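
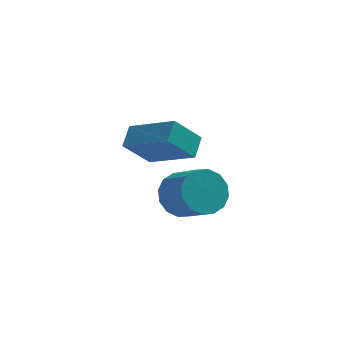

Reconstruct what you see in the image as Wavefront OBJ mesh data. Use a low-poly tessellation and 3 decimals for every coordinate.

v 0.2 -3.9 3.711
v 0.459 -3.144 4.165
v 1.107 -3.57 2.643
v 1.367 -2.813 3.097
v 1.653 -4.947 4.623
v 1.913 -4.19 5.077
v 2.561 -4.616 3.555
v 2.82 -3.86 4.009
v 2.244 -2.587 0.214
v 3.039 -2.051 0.165
v 3.771 -3.058 1.037
v 2.976 -3.593 1.086
v 2.795 -1.883 0.564
v 3.527 -2.89 1.436
v 2.403 -1.903 0.869
v 3.136 -2.91 1.741
v 1.969 -2.107 0.999
v 2.701 -3.114 1.871
v 1.608 -2.439 0.918
v 2.341 -3.446 1.79
v 1.418 -2.811 0.649
v 2.15 -3.818 1.521
v 1.449 -3.122 0.263
v 2.181 -4.129 1.135
v 1.693 -3.29 -0.136
v 2.425 -4.297 0.736
v 2.084 -3.27 -0.441
v 2.817 -4.277 0.431
v 2.519 -3.066 -0.571
v 3.251 -4.073 0.301
v 2.879 -2.734 -0.49
v 3.612 -3.741 0.382
v 3.07 -2.362 -0.221
v 3.802 -3.369 0.651
f 2 4 1
f 5 2 1
f 1 4 3
f 3 5 1
f 2 8 4
f 6 2 5
f 6 8 2
f 4 8 3
f 7 5 3
f 3 8 7
f 7 6 5
f 8 6 7
f 10 9 13
f 10 13 11
f 11 13 14
f 11 14 12
f 13 9 15
f 13 15 14
f 14 15 16
f 14 16 12
f 15 9 17
f 15 17 16
f 16 17 18
f 16 18 12
f 17 9 19
f 17 19 18
f 18 19 20
f 18 20 12
f 19 9 21
f 19 21 20
f 20 21 22
f 20 22 12
f 21 9 23
f 21 23 22
f 22 23 24
f 22 24 12
f 23 9 25
f 23 25 24
f 24 25 26
f 24 26 12
f 25 9 27
f 25 27 26
f 26 27 28
f 26 28 12
f 27 9 29
f 27 29 28
f 28 29 30
f 28 30 12
f 29 9 31
f 29 31 30
f 30 31 32
f 30 32 12
f 31 9 33
f 31 33 32
f 32 33 34
f 32 34 12
f 33 9 10
f 33 10 34
f 34 10 11
f 34 11 12



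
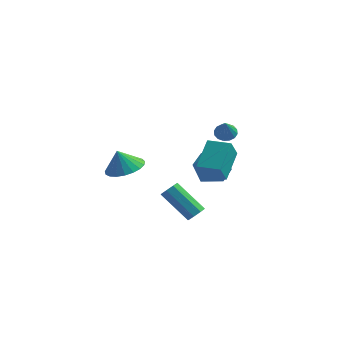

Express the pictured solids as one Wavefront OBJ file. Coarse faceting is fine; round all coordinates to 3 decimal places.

v 1.517 -0.007 0.712
v 1.392 -0.676 1.796
v 1.595 1.587 1.706
v 1.47 0.918 2.79
v 2.79 -0.118 0.79
v 2.665 -0.787 1.874
v 2.868 1.476 1.784
v 2.743 0.807 2.868
v 2.167 1.776 3.021
v 2.762 1.844 2.975
v 2.333 1.064 4.119
v 2.666 2.085 3.146
v 2.437 2.244 3.283
v 2.136 2.277 3.35
v 1.843 2.176 3.329
v 1.637 1.968 3.225
v 1.573 1.709 3.066
v 1.668 1.468 2.895
v 1.898 1.309 2.758
v 2.199 1.276 2.691
v 2.492 1.377 2.713
v 2.698 1.584 2.816
v 1.55 3.56 0.366
v 2.15 2.575 0.184
v 0.21 2.965 -0.824
v 0.81 1.98 -1.006
v 0.31 2.176 0.03
v 1.139 2.544 0.766
v 1.221 2.996 -1.406
v 2.05 3.364 -0.67
v 1.946 2.227 -0.911
v 1.383 1.72 -0.024
v 0.977 3.82 -0.616
v 0.414 3.313 0.271
v 2.446 -4.004 0.612
v 2.733 -4.249 1.012
v 1.241 -3.882 2.308
v 0.954 -3.636 1.908
v 2.812 -3.837 0.987
v 1.321 -3.469 2.283
v 2.677 -3.522 0.742
v 1.185 -3.155 2.038
v 2.407 -3.489 0.421
v 0.915 -3.122 1.717
v 2.159 -3.758 0.212
v 0.667 -3.391 1.508
v 2.079 -4.171 0.237
v 0.588 -3.803 1.533
v 2.215 -4.485 0.482
v 0.723 -4.118 1.778
v 2.485 -4.518 0.803
v 0.993 -4.151 2.099
v -1.422 -3.223 2.711
v -0.809 -2.432 2.956
v -1.798 -3.277 3.829
v -1.171 -2.233 2.844
v -1.577 -2.204 2.709
v -1.955 -2.352 2.575
v -2.242 -2.65 2.464
v -2.387 -3.048 2.396
v -2.365 -3.475 2.382
v -2.18 -3.859 2.425
v -1.864 -4.133 2.518
v -1.472 -4.249 2.644
v -1.071 -4.188 2.782
v -0.731 -3.96 2.908
v -0.51 -3.605 2.999
v -0.447 -3.183 3.041
v -0.553 -2.768 3.026
f 2 4 1
f 5 2 1
f 1 4 3
f 3 5 1
f 2 8 4
f 6 2 5
f 6 8 2
f 4 8 3
f 7 5 3
f 3 8 7
f 7 6 5
f 8 6 7
f 10 9 12
f 10 12 11
f 12 9 13
f 12 13 11
f 13 9 14
f 13 14 11
f 14 9 15
f 14 15 11
f 15 9 16
f 15 16 11
f 16 9 17
f 16 17 11
f 17 9 18
f 17 18 11
f 18 9 19
f 18 19 11
f 19 9 20
f 19 20 11
f 20 9 21
f 20 21 11
f 21 9 22
f 21 22 11
f 22 9 10
f 22 10 11
f 23 34 28
f 23 28 24
f 23 24 30
f 23 30 33
f 23 33 34
f 24 28 32
f 28 34 27
f 34 33 25
f 33 30 29
f 30 24 31
f 26 32 27
f 26 27 25
f 26 25 29
f 26 29 31
f 26 31 32
f 27 32 28
f 25 27 34
f 29 25 33
f 31 29 30
f 32 31 24
f 36 35 39
f 36 39 37
f 37 39 40
f 37 40 38
f 39 35 41
f 39 41 40
f 40 41 42
f 40 42 38
f 41 35 43
f 41 43 42
f 42 43 44
f 42 44 38
f 43 35 45
f 43 45 44
f 44 45 46
f 44 46 38
f 45 35 47
f 45 47 46
f 46 47 48
f 46 48 38
f 47 35 49
f 47 49 48
f 48 49 50
f 48 50 38
f 49 35 51
f 49 51 50
f 50 51 52
f 50 52 38
f 51 35 36
f 51 36 52
f 52 36 37
f 52 37 38
f 54 53 56
f 54 56 55
f 56 53 57
f 56 57 55
f 57 53 58
f 57 58 55
f 58 53 59
f 58 59 55
f 59 53 60
f 59 60 55
f 60 53 61
f 60 61 55
f 61 53 62
f 61 62 55
f 62 53 63
f 62 63 55
f 63 53 64
f 63 64 55
f 64 53 65
f 64 65 55
f 65 53 66
f 65 66 55
f 66 53 67
f 66 67 55
f 67 53 68
f 67 68 55
f 68 53 69
f 68 69 55
f 69 53 54
f 69 54 55



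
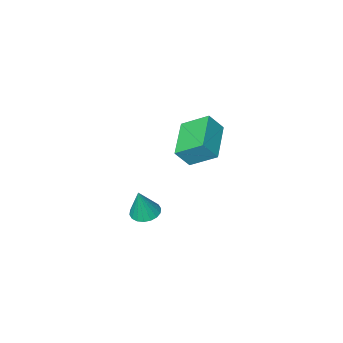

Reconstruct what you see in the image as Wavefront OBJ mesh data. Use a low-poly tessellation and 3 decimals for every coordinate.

v 3.424 3.352 -2.589
v 3.998 3.079 -2.725
v 3.796 3.448 -1.211
v 4.051 3.361 -2.759
v 3.98 3.641 -2.759
v 3.799 3.864 -2.726
v 3.543 3.986 -2.666
v 3.264 3.982 -2.59
v 3.017 3.853 -2.514
v 2.85 3.625 -2.452
v 2.796 3.342 -2.418
v 2.867 3.062 -2.418
v 3.049 2.839 -2.451
v 3.304 2.717 -2.512
v 3.583 2.721 -2.587
v 3.831 2.85 -2.663
v -2.163 -1.631 -3.069
v -1.538 -1.842 -2.201
v -2.967 -0.648 -2.252
v -2.342 -0.859 -1.384
v -0.898 -0.141 -3.616
v -0.273 -0.352 -2.748
v -1.702 0.842 -2.799
v -1.077 0.631 -1.931
f 2 1 4
f 2 4 3
f 4 1 5
f 4 5 3
f 5 1 6
f 5 6 3
f 6 1 7
f 6 7 3
f 7 1 8
f 7 8 3
f 8 1 9
f 8 9 3
f 9 1 10
f 9 10 3
f 10 1 11
f 10 11 3
f 11 1 12
f 11 12 3
f 12 1 13
f 12 13 3
f 13 1 14
f 13 14 3
f 14 1 15
f 14 15 3
f 15 1 16
f 15 16 3
f 16 1 2
f 16 2 3
f 18 20 17
f 21 18 17
f 17 20 19
f 19 21 17
f 18 24 20
f 22 18 21
f 22 24 18
f 20 24 19
f 23 21 19
f 19 24 23
f 23 22 21
f 24 22 23



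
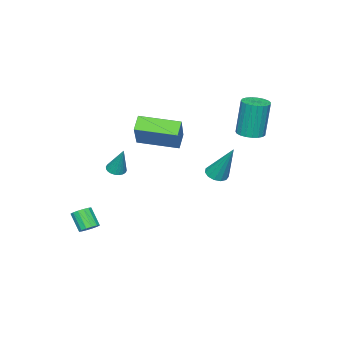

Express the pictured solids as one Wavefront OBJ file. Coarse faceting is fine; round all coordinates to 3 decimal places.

v -0.219 -1.578 1.482
v 0.885 -0.887 2.933
v -1.107 0.291 1.267
v -0.002 0.982 2.718
v 0.422 -1.342 0.882
v 1.527 -0.651 2.333
v -0.465 0.527 0.667
v 0.639 1.218 2.118
v 2.803 -2.39 -4.283
v 3.089 -2.786 -4.514
v 2.863 -3.466 -3.627
v 2.577 -3.07 -3.397
v 3.274 -2.644 -4.358
v 3.047 -3.325 -3.472
v 3.332 -2.435 -4.182
v 3.105 -3.115 -3.296
v 3.249 -2.213 -4.034
v 3.022 -2.894 -3.147
v 3.046 -2.039 -3.952
v 2.819 -2.719 -3.066
v 2.778 -1.959 -3.959
v 2.551 -2.639 -3.073
v 2.517 -1.994 -4.053
v 2.291 -2.674 -3.166
v 2.333 -2.135 -4.208
v 2.106 -2.816 -3.322
v 2.275 -2.345 -4.384
v 2.048 -3.025 -3.498
v 2.358 -2.566 -4.533
v 2.131 -3.247 -3.646
v 2.561 -2.741 -4.614
v 2.334 -3.421 -3.728
v 2.829 -2.821 -4.607
v 2.602 -3.501 -3.721
v -3.282 2.683 1.217
v -2.726 3.14 1.236
v -2.921 3.293 3.301
v -3.478 2.837 3.283
v -2.958 3.326 1.2
v -3.153 3.479 3.265
v -3.246 3.401 1.168
v -3.441 3.554 3.233
v -3.54 3.351 1.143
v -3.736 3.505 3.208
v -3.79 3.187 1.132
v -3.985 3.34 3.197
v -3.952 2.935 1.135
v -4.147 3.089 3.2
v -3.998 2.64 1.153
v -4.194 2.793 3.218
v -3.921 2.352 1.182
v -4.116 2.506 3.247
v -3.733 2.121 1.217
v -3.928 2.275 3.282
v -3.467 1.988 1.252
v -3.662 2.142 3.317
v -3.169 1.975 1.281
v -3.365 2.129 3.346
v -2.891 2.084 1.299
v -3.087 2.238 3.364
v -2.681 2.297 1.303
v -2.876 2.451 3.368
v -2.574 2.577 1.292
v -2.77 2.73 3.358
v -2.59 2.875 1.269
v -2.786 3.028 3.334
v 2.324 -1.097 -0.08
v 2.812 -1.205 -0.106
v 2.536 -0.483 1.36
v 2.809 -1.026 -0.182
v 2.732 -0.857 -0.242
v 2.593 -0.725 -0.278
v 2.413 -0.649 -0.284
v 2.22 -0.642 -0.259
v 2.042 -0.704 -0.206
v 1.908 -0.826 -0.135
v 1.837 -0.989 -0.055
v 1.84 -1.169 0.022
v 1.917 -1.338 0.082
v 2.056 -1.47 0.118
v 2.236 -1.545 0.124
v 2.429 -1.552 0.099
v 2.606 -1.49 0.046
v 2.741 -1.368 -0.026
v 0.289 3.207 0.042
v 0.821 3.416 -0.103
v 0.411 4.213 1.938
v 0.6 3.641 -0.208
v 0.28 3.728 -0.234
v -0.037 3.649 -0.172
v -0.25 3.43 -0.042
v -0.293 3.14 0.115
v -0.15 2.871 0.249
v 0.132 2.709 0.317
v 0.464 2.704 0.298
v 0.74 2.859 0.198
v 0.873 3.125 0.048
f 2 4 1
f 5 2 1
f 1 4 3
f 3 5 1
f 2 8 4
f 6 2 5
f 6 8 2
f 4 8 3
f 7 5 3
f 3 8 7
f 7 6 5
f 8 6 7
f 10 9 13
f 10 13 11
f 11 13 14
f 11 14 12
f 13 9 15
f 13 15 14
f 14 15 16
f 14 16 12
f 15 9 17
f 15 17 16
f 16 17 18
f 16 18 12
f 17 9 19
f 17 19 18
f 18 19 20
f 18 20 12
f 19 9 21
f 19 21 20
f 20 21 22
f 20 22 12
f 21 9 23
f 21 23 22
f 22 23 24
f 22 24 12
f 23 9 25
f 23 25 24
f 24 25 26
f 24 26 12
f 25 9 27
f 25 27 26
f 26 27 28
f 26 28 12
f 27 9 29
f 27 29 28
f 28 29 30
f 28 30 12
f 29 9 31
f 29 31 30
f 30 31 32
f 30 32 12
f 31 9 33
f 31 33 32
f 32 33 34
f 32 34 12
f 33 9 10
f 33 10 34
f 34 10 11
f 34 11 12
f 36 35 39
f 36 39 37
f 37 39 40
f 37 40 38
f 39 35 41
f 39 41 40
f 40 41 42
f 40 42 38
f 41 35 43
f 41 43 42
f 42 43 44
f 42 44 38
f 43 35 45
f 43 45 44
f 44 45 46
f 44 46 38
f 45 35 47
f 45 47 46
f 46 47 48
f 46 48 38
f 47 35 49
f 47 49 48
f 48 49 50
f 48 50 38
f 49 35 51
f 49 51 50
f 50 51 52
f 50 52 38
f 51 35 53
f 51 53 52
f 52 53 54
f 52 54 38
f 53 35 55
f 53 55 54
f 54 55 56
f 54 56 38
f 55 35 57
f 55 57 56
f 56 57 58
f 56 58 38
f 57 35 59
f 57 59 58
f 58 59 60
f 58 60 38
f 59 35 61
f 59 61 60
f 60 61 62
f 60 62 38
f 61 35 63
f 61 63 62
f 62 63 64
f 62 64 38
f 63 35 65
f 63 65 64
f 64 65 66
f 64 66 38
f 65 35 36
f 65 36 66
f 66 36 37
f 66 37 38
f 68 67 70
f 68 70 69
f 70 67 71
f 70 71 69
f 71 67 72
f 71 72 69
f 72 67 73
f 72 73 69
f 73 67 74
f 73 74 69
f 74 67 75
f 74 75 69
f 75 67 76
f 75 76 69
f 76 67 77
f 76 77 69
f 77 67 78
f 77 78 69
f 78 67 79
f 78 79 69
f 79 67 80
f 79 80 69
f 80 67 81
f 80 81 69
f 81 67 82
f 81 82 69
f 82 67 83
f 82 83 69
f 83 67 84
f 83 84 69
f 84 67 68
f 84 68 69
f 86 85 88
f 86 88 87
f 88 85 89
f 88 89 87
f 89 85 90
f 89 90 87
f 90 85 91
f 90 91 87
f 91 85 92
f 91 92 87
f 92 85 93
f 92 93 87
f 93 85 94
f 93 94 87
f 94 85 95
f 94 95 87
f 95 85 96
f 95 96 87
f 96 85 97
f 96 97 87
f 97 85 86
f 97 86 87



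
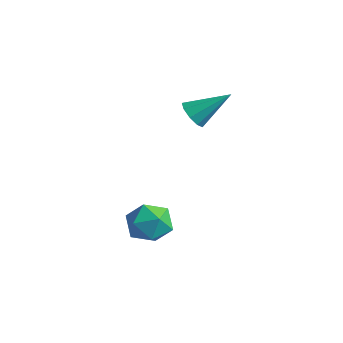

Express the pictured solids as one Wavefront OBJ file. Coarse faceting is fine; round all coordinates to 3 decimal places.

v -1.915 -1.226 2.937
v -1.347 -1.53 2.795
v -1.085 -0.134 3.923
v -1.425 -1.201 2.496
v -1.732 -0.884 2.403
v -2.125 -0.726 2.56
v -2.42 -0.802 2.893
v -2.479 -1.077 3.246
v -2.274 -1.421 3.455
v -1.902 -1.674 3.421
v -1.536 -1.717 3.16
v -0.962 -3.27 -0.64
v -0.378 -3.55 -1.331
v -1.922 -4.41 -0.989
v -1.338 -4.69 -1.68
v -1.082 -4.79 -0.774
v -0.489 -4.085 -0.559
v -1.811 -3.875 -1.761
v -1.218 -3.17 -1.546
v -0.903 -3.923 -2.024
v -0.453 -4.489 -1.414
v -1.847 -3.471 -0.906
v -1.397 -4.037 -0.296
f 2 1 4
f 2 4 3
f 4 1 5
f 4 5 3
f 5 1 6
f 5 6 3
f 6 1 7
f 6 7 3
f 7 1 8
f 7 8 3
f 8 1 9
f 8 9 3
f 9 1 10
f 9 10 3
f 10 1 11
f 10 11 3
f 11 1 2
f 11 2 3
f 12 23 17
f 12 17 13
f 12 13 19
f 12 19 22
f 12 22 23
f 13 17 21
f 17 23 16
f 23 22 14
f 22 19 18
f 19 13 20
f 15 21 16
f 15 16 14
f 15 14 18
f 15 18 20
f 15 20 21
f 16 21 17
f 14 16 23
f 18 14 22
f 20 18 19
f 21 20 13



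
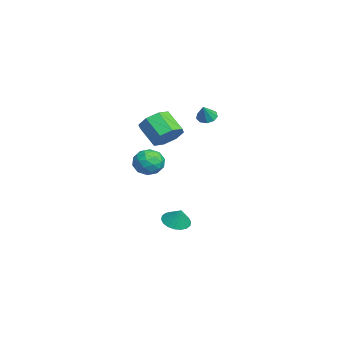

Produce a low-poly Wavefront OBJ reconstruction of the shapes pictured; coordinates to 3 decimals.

v -3.188 -0.19 2.768
v -2.86 -0.587 2.44
v -2.572 -0.43 3.672
v -2.686 -0.209 2.421
v -2.746 0.178 2.565
v -3.013 0.393 2.803
v -3.362 0.335 3.025
v -3.629 0.031 3.126
v -3.69 -0.377 3.06
v -3.515 -0.697 2.857
v -3.188 -0.78 2.612
v -1.359 -1.944 -4.45
v -0.576 -2.073 -4.755
v -0.941 -1.676 -3.49
v -0.637 -1.708 -4.83
v -0.84 -1.389 -4.831
v -1.146 -1.18 -4.756
v -1.495 -1.122 -4.62
v -1.816 -1.227 -4.45
v -2.047 -1.474 -4.281
v -2.142 -1.814 -4.145
v -2.081 -2.18 -4.069
v -1.878 -2.499 -4.068
v -1.572 -2.708 -4.144
v -1.223 -2.766 -4.279
v -0.902 -2.66 -4.449
v -0.671 -2.413 -4.618
v -3.359 -3.031 0.002
v -2.909 -2.545 -0.703
v -2.451 -4.275 -0.277
v -2.001 -3.789 -0.982
v -1.876 -3.528 -0.059
v -2.437 -2.76 0.113
v -2.923 -4.06 -1.093
v -3.484 -3.292 -0.921
v -2.64 -3.181 -1.38
v -1.993 -2.852 -0.741
v -3.367 -3.968 -0.239
v -2.72 -3.639 0.4
v -3.214 -2.679 -0.326
v -2.146 -4.141 -0.654
v -2.072 -3.988 -0.112
v -1.808 -3.702 -0.526
v -2.936 -2.805 0.154
v -2.672 -2.519 -0.26
v -2.064 -3.097 0.118
v -2.688 -4.301 -0.72
v -2.424 -4.015 -1.134
v -3.552 -3.118 -0.454
v -3.288 -2.832 -0.868
v -3.296 -3.723 -1.098
v -2.791 -2.767 -1.138
v -2.258 -3.498 -1.303
v -2.8 -3.658 -1.368
v -3.129 -3.206 -1.266
v -2.411 -2.574 -0.763
v -1.877 -3.305 -0.927
v -1.803 -3.152 -0.384
v -2.133 -2.7 -0.283
v -2.253 -2.947 -1.161
v -3.483 -3.515 -0.053
v -2.949 -4.246 -0.217
v -3.227 -4.12 -0.697
v -3.557 -3.668 -0.596
v -3.102 -3.322 0.323
v -2.569 -4.053 0.158
v -2.231 -3.614 0.286
v -2.56 -3.162 0.388
v -3.107 -3.873 0.181
v 0.575 -2.433 2.552
v 1.064 -3.276 2.376
v 0.173 -3.991 3.333
v -0.315 -3.147 3.508
v 1.363 -2.881 2.95
v 0.472 -3.596 3.907
v 1.201 -2.224 3.29
v 0.31 -2.939 4.247
v 0.673 -1.689 3.198
v -0.218 -2.404 4.154
v 0.087 -1.589 2.727
v -0.804 -2.304 3.684
v -0.212 -1.984 2.153
v -1.103 -2.699 3.11
v -0.05 -2.641 1.813
v -0.941 -3.356 2.77
v 0.478 -3.176 1.906
v -0.413 -3.891 2.862
f 2 1 4
f 2 4 3
f 4 1 5
f 4 5 3
f 5 1 6
f 5 6 3
f 6 1 7
f 6 7 3
f 7 1 8
f 7 8 3
f 8 1 9
f 8 9 3
f 9 1 10
f 9 10 3
f 10 1 11
f 10 11 3
f 11 1 2
f 11 2 3
f 13 12 15
f 13 15 14
f 15 12 16
f 15 16 14
f 16 12 17
f 16 17 14
f 17 12 18
f 17 18 14
f 18 12 19
f 18 19 14
f 19 12 20
f 19 20 14
f 20 12 21
f 20 21 14
f 21 12 22
f 21 22 14
f 22 12 23
f 22 23 14
f 23 12 24
f 23 24 14
f 24 12 25
f 24 25 14
f 25 12 26
f 25 26 14
f 26 12 27
f 26 27 14
f 27 12 13
f 27 13 14
f 28 65 44
f 65 39 68
f 44 68 33
f 65 68 44
f 28 44 40
f 44 33 45
f 40 45 29
f 44 45 40
f 28 40 49
f 40 29 50
f 49 50 35
f 40 50 49
f 28 49 61
f 49 35 64
f 61 64 38
f 49 64 61
f 28 61 65
f 61 38 69
f 65 69 39
f 61 69 65
f 29 45 56
f 45 33 59
f 56 59 37
f 45 59 56
f 33 68 46
f 68 39 67
f 46 67 32
f 68 67 46
f 39 69 66
f 69 38 62
f 66 62 30
f 69 62 66
f 38 64 63
f 64 35 51
f 63 51 34
f 64 51 63
f 35 50 55
f 50 29 52
f 55 52 36
f 50 52 55
f 31 57 43
f 57 37 58
f 43 58 32
f 57 58 43
f 31 43 41
f 43 32 42
f 41 42 30
f 43 42 41
f 31 41 48
f 41 30 47
f 48 47 34
f 41 47 48
f 31 48 53
f 48 34 54
f 53 54 36
f 48 54 53
f 31 53 57
f 53 36 60
f 57 60 37
f 53 60 57
f 32 58 46
f 58 37 59
f 46 59 33
f 58 59 46
f 30 42 66
f 42 32 67
f 66 67 39
f 42 67 66
f 34 47 63
f 47 30 62
f 63 62 38
f 47 62 63
f 36 54 55
f 54 34 51
f 55 51 35
f 54 51 55
f 37 60 56
f 60 36 52
f 56 52 29
f 60 52 56
f 71 70 74
f 71 74 72
f 72 74 75
f 72 75 73
f 74 70 76
f 74 76 75
f 75 76 77
f 75 77 73
f 76 70 78
f 76 78 77
f 77 78 79
f 77 79 73
f 78 70 80
f 78 80 79
f 79 80 81
f 79 81 73
f 80 70 82
f 80 82 81
f 81 82 83
f 81 83 73
f 82 70 84
f 82 84 83
f 83 84 85
f 83 85 73
f 84 70 86
f 84 86 85
f 85 86 87
f 85 87 73
f 86 70 71
f 86 71 87
f 87 71 72
f 87 72 73



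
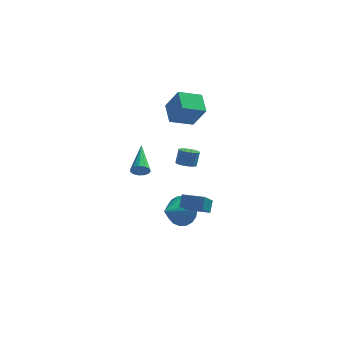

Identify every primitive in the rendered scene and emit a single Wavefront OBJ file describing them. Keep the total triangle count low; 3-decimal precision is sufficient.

v -1.157 0.278 -3.328
v -0.392 0.164 -2.588
v -1.943 -0.998 -2.712
v -0.702 0.457 -2.376
v -1.102 0.715 -2.353
v -1.513 0.886 -2.522
v -1.853 0.936 -2.851
v -2.056 0.857 -3.275
v -2.08 0.662 -3.709
v -1.922 0.392 -4.067
v -1.612 0.099 -4.28
v -1.213 -0.159 -4.303
v -0.802 -0.33 -4.134
v -0.461 -0.38 -3.805
v -0.259 -0.301 -3.381
v -0.234 -0.106 -2.947
v -1.33 2.993 -1.008
v -0.725 2.869 -1.059
v -0.584 3.162 -0.103
v -1.19 3.287 -0.052
v -0.746 3.153 -1.143
v -0.606 3.446 -0.187
v -0.902 3.4 -1.196
v -0.761 3.693 -0.24
v -1.155 3.554 -1.206
v -1.014 3.848 -0.25
v -1.448 3.58 -1.171
v -1.308 3.873 -0.215
v -1.715 3.471 -1.098
v -1.574 3.765 -0.142
v -1.893 3.253 -1.005
v -1.753 3.546 -0.049
v -1.943 2.975 -0.913
v -1.802 3.269 0.044
v -1.852 2.702 -0.842
v -1.711 2.995 0.114
v -1.641 2.495 -0.809
v -1.501 2.789 0.147
v -1.36 2.402 -0.822
v -1.219 2.696 0.134
v -1.071 2.445 -0.878
v -0.931 2.739 0.078
v -0.842 2.613 -0.963
v -0.702 2.907 -0.007
v -0.452 -2.204 -1.776
v -0.677 -3.664 -0.697
v -0.389 -1.712 -1.098
v -0.614 -3.173 -0.019
v 0.814 -2.387 -1.761
v 0.589 -3.848 -0.682
v 0.877 -1.896 -1.083
v 0.652 -3.356 -0.004
v -3.196 -1.413 0.65
v -2.681 -1.467 0.889
v -3.464 0.493 1.65
v -2.636 -1.314 0.61
v -2.769 -1.193 0.344
v -3.037 -1.142 0.175
v -3.356 -1.177 0.156
v -3.624 -1.287 0.295
v -3.756 -1.438 0.546
v -3.71 -1.58 0.83
v -3.502 -1.67 1.057
v -3.196 -1.678 1.155
v -2.89 -1.602 1.092
v -0.872 2.58 2.454
v -2.115 1.87 2.935
v -1.295 3.779 3.13
v -2.539 3.069 3.61
v -0.061 2.091 3.83
v -1.305 1.381 4.31
v -0.485 3.29 4.505
v -1.728 2.58 4.986
f 2 1 4
f 2 4 3
f 4 1 5
f 4 5 3
f 5 1 6
f 5 6 3
f 6 1 7
f 6 7 3
f 7 1 8
f 7 8 3
f 8 1 9
f 8 9 3
f 9 1 10
f 9 10 3
f 10 1 11
f 10 11 3
f 11 1 12
f 11 12 3
f 12 1 13
f 12 13 3
f 13 1 14
f 13 14 3
f 14 1 15
f 14 15 3
f 15 1 16
f 15 16 3
f 16 1 2
f 16 2 3
f 18 17 21
f 18 21 19
f 19 21 22
f 19 22 20
f 21 17 23
f 21 23 22
f 22 23 24
f 22 24 20
f 23 17 25
f 23 25 24
f 24 25 26
f 24 26 20
f 25 17 27
f 25 27 26
f 26 27 28
f 26 28 20
f 27 17 29
f 27 29 28
f 28 29 30
f 28 30 20
f 29 17 31
f 29 31 30
f 30 31 32
f 30 32 20
f 31 17 33
f 31 33 32
f 32 33 34
f 32 34 20
f 33 17 35
f 33 35 34
f 34 35 36
f 34 36 20
f 35 17 37
f 35 37 36
f 36 37 38
f 36 38 20
f 37 17 39
f 37 39 38
f 38 39 40
f 38 40 20
f 39 17 41
f 39 41 40
f 40 41 42
f 40 42 20
f 41 17 43
f 41 43 42
f 42 43 44
f 42 44 20
f 43 17 18
f 43 18 44
f 44 18 19
f 44 19 20
f 46 48 45
f 49 46 45
f 45 48 47
f 47 49 45
f 46 52 48
f 50 46 49
f 50 52 46
f 48 52 47
f 51 49 47
f 47 52 51
f 51 50 49
f 52 50 51
f 54 53 56
f 54 56 55
f 56 53 57
f 56 57 55
f 57 53 58
f 57 58 55
f 58 53 59
f 58 59 55
f 59 53 60
f 59 60 55
f 60 53 61
f 60 61 55
f 61 53 62
f 61 62 55
f 62 53 63
f 62 63 55
f 63 53 64
f 63 64 55
f 64 53 65
f 64 65 55
f 65 53 54
f 65 54 55
f 67 69 66
f 70 67 66
f 66 69 68
f 68 70 66
f 67 73 69
f 71 67 70
f 71 73 67
f 69 73 68
f 72 70 68
f 68 73 72
f 72 71 70
f 73 71 72



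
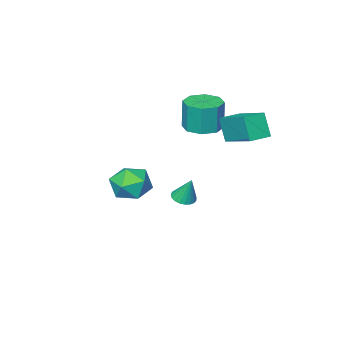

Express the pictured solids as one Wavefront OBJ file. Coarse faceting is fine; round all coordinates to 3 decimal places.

v -2.294 2.412 2.647
v -2.346 1.886 3.846
v -2.192 4.203 3.438
v -2.243 3.677 4.636
v -1.217 2.343 2.664
v -1.268 1.817 3.862
v -1.114 4.134 3.454
v -1.166 3.608 4.653
v -1.675 0.177 2.57
v -0.984 -0.445 2.585
v -0.994 -0.419 4.145
v -1.685 0.203 4.13
v -0.746 0.226 2.575
v -0.756 0.252 4.135
v -1.053 0.868 2.563
v -1.063 0.894 4.122
v -1.723 1.106 2.554
v -1.734 1.132 4.114
v -2.366 0.799 2.555
v -2.376 0.825 4.115
v -2.604 0.128 2.565
v -2.614 0.154 4.125
v -2.297 -0.514 2.578
v -2.307 -0.488 4.137
v -1.626 -0.752 2.586
v -1.637 -0.726 4.146
v 3.017 2.847 1.442
v 3.959 3.087 1.211
v 3.541 1.513 2.189
v 4.483 1.753 1.958
v 3.976 2.3 2.623
v 3.652 3.125 2.161
v 3.848 1.475 1.239
v 3.524 2.3 0.777
v 4.472 2.24 1.086
v 4.551 2.75 1.941
v 2.949 1.85 1.459
v 3.028 2.36 2.314
v -0.425 0.439 -1.374
v -0.14 -0.037 -1.174
v -0.495 0.921 -0.126
v 0.045 0.116 -1.223
v 0.149 0.325 -1.298
v 0.153 0.554 -1.386
v 0.058 0.763 -1.473
v -0.121 0.916 -1.542
v -0.353 0.986 -1.582
v -0.597 0.962 -1.586
v -0.811 0.847 -1.554
v -0.959 0.662 -1.49
v -1.014 0.438 -1.407
v -0.968 0.214 -1.317
v -0.827 0.029 -1.238
v -0.617 -0.085 -1.182
v -0.374 -0.109 -1.16
f 2 4 1
f 5 2 1
f 1 4 3
f 3 5 1
f 2 8 4
f 6 2 5
f 6 8 2
f 4 8 3
f 7 5 3
f 3 8 7
f 7 6 5
f 8 6 7
f 10 9 13
f 10 13 11
f 11 13 14
f 11 14 12
f 13 9 15
f 13 15 14
f 14 15 16
f 14 16 12
f 15 9 17
f 15 17 16
f 16 17 18
f 16 18 12
f 17 9 19
f 17 19 18
f 18 19 20
f 18 20 12
f 19 9 21
f 19 21 20
f 20 21 22
f 20 22 12
f 21 9 23
f 21 23 22
f 22 23 24
f 22 24 12
f 23 9 25
f 23 25 24
f 24 25 26
f 24 26 12
f 25 9 10
f 25 10 26
f 26 10 11
f 26 11 12
f 27 38 32
f 27 32 28
f 27 28 34
f 27 34 37
f 27 37 38
f 28 32 36
f 32 38 31
f 38 37 29
f 37 34 33
f 34 28 35
f 30 36 31
f 30 31 29
f 30 29 33
f 30 33 35
f 30 35 36
f 31 36 32
f 29 31 38
f 33 29 37
f 35 33 34
f 36 35 28
f 40 39 42
f 40 42 41
f 42 39 43
f 42 43 41
f 43 39 44
f 43 44 41
f 44 39 45
f 44 45 41
f 45 39 46
f 45 46 41
f 46 39 47
f 46 47 41
f 47 39 48
f 47 48 41
f 48 39 49
f 48 49 41
f 49 39 50
f 49 50 41
f 50 39 51
f 50 51 41
f 51 39 52
f 51 52 41
f 52 39 53
f 52 53 41
f 53 39 54
f 53 54 41
f 54 39 55
f 54 55 41
f 55 39 40
f 55 40 41



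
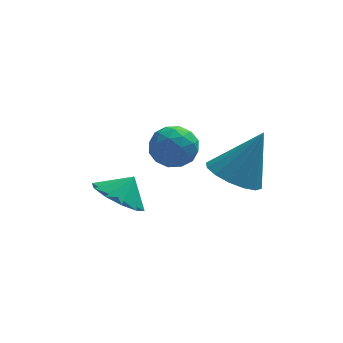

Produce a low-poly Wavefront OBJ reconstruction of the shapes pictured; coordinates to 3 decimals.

v 0.169 -2.686 1.34
v 0.845 -2.072 0.843
v 1.171 -2.334 3.14
v 0.448 -1.744 1
v -0.024 -1.669 1.248
v -0.444 -1.866 1.521
v -0.7 -2.283 1.745
v -0.723 -2.809 1.861
v -0.507 -3.301 1.837
v -0.11 -3.629 1.68
v 0.362 -3.704 1.432
v 0.782 -3.507 1.159
v 1.038 -3.089 0.935
v 1.061 -2.564 0.82
v -3.542 -1.366 -0.413
v -2.98 -2.249 -0.507
v -2.978 -1.094 0.393
v -2.693 -1.789 -0.864
v -2.73 -1.168 -1.048
v -3.077 -0.623 -0.99
v -3.602 -0.362 -0.711
v -4.103 -0.484 -0.318
v -4.391 -0.944 0.039
v -4.354 -1.565 0.223
v -4.007 -2.11 0.165
v -3.482 -2.371 -0.114
v -1.597 0.77 1.151
v -0.931 0.303 1.593
v -2.209 -0.523 0.707
v -1.543 -0.99 1.149
v -2.179 -0.523 1.632
v -1.801 0.275 1.907
v -1.339 -0.495 0.393
v -0.961 0.303 0.668
v -0.771 -0.479 1.124
v -1.291 -0.496 1.89
v -1.849 0.276 0.41
v -2.369 0.259 1.176
v -1.211 0.65 1.411
v -1.929 -0.87 0.889
v -2.303 -0.596 1.173
v -1.912 -0.87 1.433
v -1.722 0.634 1.596
v -1.33 0.359 1.855
v -2.064 -0.126 1.878
v -1.81 -0.579 0.445
v -1.418 -0.854 0.704
v -1.228 0.65 0.867
v -0.837 0.376 1.127
v -1.076 -0.094 0.422
v -0.725 -0.084 1.395
v -1.085 -0.844 1.134
v -0.965 -0.553 0.69
v -0.743 -0.084 0.851
v -1.03 -0.094 1.845
v -1.39 -0.854 1.584
v -1.764 -0.58 1.868
v -1.542 -0.11 2.03
v -0.936 -0.554 1.57
v -1.75 0.634 0.716
v -2.11 -0.126 0.455
v -1.598 -0.11 0.27
v -1.376 0.36 0.432
v -2.055 0.624 1.166
v -2.415 -0.136 0.905
v -2.397 -0.136 1.449
v -2.175 0.333 1.61
v -2.204 0.334 0.73
f 2 1 4
f 2 4 3
f 4 1 5
f 4 5 3
f 5 1 6
f 5 6 3
f 6 1 7
f 6 7 3
f 7 1 8
f 7 8 3
f 8 1 9
f 8 9 3
f 9 1 10
f 9 10 3
f 10 1 11
f 10 11 3
f 11 1 12
f 11 12 3
f 12 1 13
f 12 13 3
f 13 1 14
f 13 14 3
f 14 1 2
f 14 2 3
f 16 15 18
f 16 18 17
f 18 15 19
f 18 19 17
f 19 15 20
f 19 20 17
f 20 15 21
f 20 21 17
f 21 15 22
f 21 22 17
f 22 15 23
f 22 23 17
f 23 15 24
f 23 24 17
f 24 15 25
f 24 25 17
f 25 15 26
f 25 26 17
f 26 15 16
f 26 16 17
f 27 64 43
f 64 38 67
f 43 67 32
f 64 67 43
f 27 43 39
f 43 32 44
f 39 44 28
f 43 44 39
f 27 39 48
f 39 28 49
f 48 49 34
f 39 49 48
f 27 48 60
f 48 34 63
f 60 63 37
f 48 63 60
f 27 60 64
f 60 37 68
f 64 68 38
f 60 68 64
f 28 44 55
f 44 32 58
f 55 58 36
f 44 58 55
f 32 67 45
f 67 38 66
f 45 66 31
f 67 66 45
f 38 68 65
f 68 37 61
f 65 61 29
f 68 61 65
f 37 63 62
f 63 34 50
f 62 50 33
f 63 50 62
f 34 49 54
f 49 28 51
f 54 51 35
f 49 51 54
f 30 56 42
f 56 36 57
f 42 57 31
f 56 57 42
f 30 42 40
f 42 31 41
f 40 41 29
f 42 41 40
f 30 40 47
f 40 29 46
f 47 46 33
f 40 46 47
f 30 47 52
f 47 33 53
f 52 53 35
f 47 53 52
f 30 52 56
f 52 35 59
f 56 59 36
f 52 59 56
f 31 57 45
f 57 36 58
f 45 58 32
f 57 58 45
f 29 41 65
f 41 31 66
f 65 66 38
f 41 66 65
f 33 46 62
f 46 29 61
f 62 61 37
f 46 61 62
f 35 53 54
f 53 33 50
f 54 50 34
f 53 50 54
f 36 59 55
f 59 35 51
f 55 51 28
f 59 51 55



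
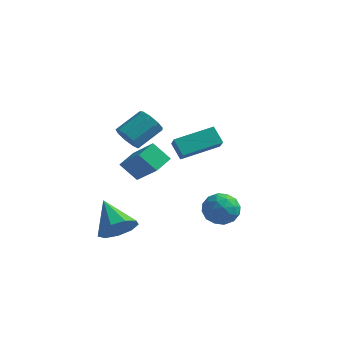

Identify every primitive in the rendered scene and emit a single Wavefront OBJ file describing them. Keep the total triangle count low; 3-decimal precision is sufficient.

v 1.094 2.52 -0.836
v 0.413 2.914 -0.067
v 2.546 4.087 -0.353
v 1.865 4.48 0.416
v 1.515 1.92 -0.156
v 0.834 2.313 0.613
v 2.967 3.486 0.327
v 2.286 3.88 1.096
v 0.172 -1.458 2.368
v 0.75 -1.948 2.593
v 1.445 -0.752 3.416
v 0.868 -0.262 3.192
v 0.883 -1.706 2.128
v 1.578 -0.51 2.952
v 0.684 -1.348 1.776
v 1.379 -0.152 2.6
v 0.245 -1.041 1.701
v 0.941 0.155 2.525
v -0.227 -0.929 1.938
v 0.468 0.267 2.762
v -0.513 -1.065 2.376
v 0.182 0.131 3.2
v -0.478 -1.385 2.811
v 0.217 -0.189 3.634
v -0.139 -1.739 3.038
v 0.557 -0.543 3.862
v 0.346 -1.961 2.952
v 1.042 -0.765 3.776
v 3.956 2.444 -3.081
v 4.63 1.8 -3.496
v 2.89 1.2 -2.884
v 3.564 0.556 -3.299
v 3.746 0.964 -2.382
v 4.405 1.733 -2.504
v 3.115 1.267 -3.876
v 3.774 2.036 -3.998
v 4.111 1.073 -3.988
v 4.5 0.886 -3.064
v 3.02 2.114 -3.316
v 3.409 1.927 -2.392
v 4.387 2.231 -3.306
v 3.133 0.769 -3.074
v 3.24 1.008 -2.535
v 3.636 0.63 -2.779
v 4.254 2.191 -2.722
v 4.65 1.813 -2.966
v 4.131 1.322 -2.312
v 2.87 1.187 -3.414
v 3.266 0.809 -3.658
v 3.884 2.37 -3.601
v 4.28 1.992 -3.845
v 3.389 1.678 -4.068
v 4.477 1.426 -3.839
v 3.851 0.695 -3.723
v 3.587 1.113 -4.062
v 3.974 1.564 -4.134
v 4.706 1.316 -3.296
v 4.08 0.584 -3.18
v 4.187 0.824 -2.641
v 4.574 1.276 -2.712
v 4.401 0.888 -3.585
v 3.44 2.416 -3.2
v 2.814 1.684 -3.084
v 2.946 1.724 -3.668
v 3.333 2.176 -3.739
v 3.669 2.305 -2.657
v 3.043 1.574 -2.541
v 3.546 1.436 -2.246
v 3.933 1.887 -2.318
v 3.119 2.112 -2.795
v 0.378 -0.881 -0.705
v -0.515 -0.963 0.18
v 0.599 0.18 -0.384
v -0.294 0.098 0.501
v 1.774 -1.578 0.639
v 0.881 -1.66 1.524
v 1.995 -0.517 0.96
v 1.102 -0.599 1.845
v 0.262 -2.709 -3.191
v 0.788 -2.998 -2.317
v -1.042 -1.691 -2.069
v 1.056 -2.374 -2.573
v 0.952 -1.907 -3.118
v 0.525 -1.816 -3.697
v -0.024 -2.142 -4.039
v -0.44 -2.734 -3.985
v -0.526 -3.314 -3.559
v -0.244 -3.612 -2.961
v 0.275 -3.487 -2.471
f 2 4 1
f 5 2 1
f 1 4 3
f 3 5 1
f 2 8 4
f 6 2 5
f 6 8 2
f 4 8 3
f 7 5 3
f 3 8 7
f 7 6 5
f 8 6 7
f 10 9 13
f 10 13 11
f 11 13 14
f 11 14 12
f 13 9 15
f 13 15 14
f 14 15 16
f 14 16 12
f 15 9 17
f 15 17 16
f 16 17 18
f 16 18 12
f 17 9 19
f 17 19 18
f 18 19 20
f 18 20 12
f 19 9 21
f 19 21 20
f 20 21 22
f 20 22 12
f 21 9 23
f 21 23 22
f 22 23 24
f 22 24 12
f 23 9 25
f 23 25 24
f 24 25 26
f 24 26 12
f 25 9 27
f 25 27 26
f 26 27 28
f 26 28 12
f 27 9 10
f 27 10 28
f 28 10 11
f 28 11 12
f 29 66 45
f 66 40 69
f 45 69 34
f 66 69 45
f 29 45 41
f 45 34 46
f 41 46 30
f 45 46 41
f 29 41 50
f 41 30 51
f 50 51 36
f 41 51 50
f 29 50 62
f 50 36 65
f 62 65 39
f 50 65 62
f 29 62 66
f 62 39 70
f 66 70 40
f 62 70 66
f 30 46 57
f 46 34 60
f 57 60 38
f 46 60 57
f 34 69 47
f 69 40 68
f 47 68 33
f 69 68 47
f 40 70 67
f 70 39 63
f 67 63 31
f 70 63 67
f 39 65 64
f 65 36 52
f 64 52 35
f 65 52 64
f 36 51 56
f 51 30 53
f 56 53 37
f 51 53 56
f 32 58 44
f 58 38 59
f 44 59 33
f 58 59 44
f 32 44 42
f 44 33 43
f 42 43 31
f 44 43 42
f 32 42 49
f 42 31 48
f 49 48 35
f 42 48 49
f 32 49 54
f 49 35 55
f 54 55 37
f 49 55 54
f 32 54 58
f 54 37 61
f 58 61 38
f 54 61 58
f 33 59 47
f 59 38 60
f 47 60 34
f 59 60 47
f 31 43 67
f 43 33 68
f 67 68 40
f 43 68 67
f 35 48 64
f 48 31 63
f 64 63 39
f 48 63 64
f 37 55 56
f 55 35 52
f 56 52 36
f 55 52 56
f 38 61 57
f 61 37 53
f 57 53 30
f 61 53 57
f 72 74 71
f 75 72 71
f 71 74 73
f 73 75 71
f 72 78 74
f 76 72 75
f 76 78 72
f 74 78 73
f 77 75 73
f 73 78 77
f 77 76 75
f 78 76 77
f 80 79 82
f 80 82 81
f 82 79 83
f 82 83 81
f 83 79 84
f 83 84 81
f 84 79 85
f 84 85 81
f 85 79 86
f 85 86 81
f 86 79 87
f 86 87 81
f 87 79 88
f 87 88 81
f 88 79 89
f 88 89 81
f 89 79 80
f 89 80 81



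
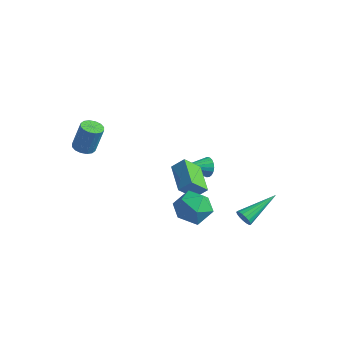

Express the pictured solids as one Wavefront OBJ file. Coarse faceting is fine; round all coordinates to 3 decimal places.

v -0.741 2.386 -0.448
v -0.353 2.403 0.048
v -1.339 0.994 0.068
v -0.564 2.528 0.139
v -0.805 2.628 0.13
v -1.036 2.686 0.02
v -1.216 2.693 -0.171
v -1.313 2.646 -0.409
v -1.312 2.554 -0.655
v -1.211 2.433 -0.864
v -1.03 2.304 -1.002
v -0.798 2.189 -1.044
v -0.557 2.108 -0.983
v -0.347 2.075 -0.829
v -0.206 2.095 -0.61
v -0.157 2.166 -0.363
v -0.208 2.275 -0.13
v 1.722 -1.793 0.68
v 2.723 -1.806 0.266
v 2.217 -2.934 1.914
v 3.218 -2.947 1.5
v 2.848 -2.057 1.995
v 2.542 -1.352 1.232
v 2.398 -3.388 0.948
v 2.092 -2.683 0.185
v 3.14 -2.792 0.431
v 3.419 -1.969 1.079
v 1.521 -2.771 1.101
v 1.8 -1.948 1.749
v 1.851 -1.559 0.999
v 1.518 -2.37 1.876
v 0.48 -0.552 1.411
v 0.147 -1.363 2.287
v 2.333 -1.137 1.573
v 2 -1.948 2.449
v 0.962 -0.13 1.984
v 0.629 -0.941 2.861
v -3.621 -3.599 3.088
v -3.106 -3.32 2.921
v -2.783 -3.002 4.445
v -3.299 -3.281 4.612
v -3.325 -3.093 2.92
v -3.002 -2.775 4.444
v -3.624 -3.001 2.964
v -3.301 -2.684 4.488
v -3.922 -3.07 3.042
v -3.6 -2.753 4.566
v -4.14 -3.281 3.132
v -3.817 -2.963 4.656
v -4.219 -3.576 3.21
v -3.896 -3.259 4.734
v -4.137 -3.878 3.255
v -3.814 -3.56 4.779
v -3.918 -4.105 3.256
v -3.595 -3.787 4.78
v -3.619 -4.196 3.212
v -3.296 -3.879 4.736
v -3.32 -4.127 3.134
v -2.998 -3.81 4.658
v -3.103 -3.917 3.044
v -2.78 -3.599 4.568
v -3.024 -3.621 2.966
v -2.701 -3.304 4.49
v 3.536 0.163 -0.721
v 3.833 -0.039 -0.346
v 3.924 2.157 0.041
v 3.993 0.002 -0.532
v 4.048 0.079 -0.762
v 3.985 0.176 -0.983
v 3.82 0.269 -1.144
v 3.589 0.339 -1.208
v 3.347 0.368 -1.16
v 3.148 0.35 -1.012
v 3.037 0.289 -0.798
v 3.041 0.2 -0.566
v 3.158 0.102 -0.369
v 3.362 0.018 -0.253
v 3.606 -0.033 -0.245
f 2 1 4
f 2 4 3
f 4 1 5
f 4 5 3
f 5 1 6
f 5 6 3
f 6 1 7
f 6 7 3
f 7 1 8
f 7 8 3
f 8 1 9
f 8 9 3
f 9 1 10
f 9 10 3
f 10 1 11
f 10 11 3
f 11 1 12
f 11 12 3
f 12 1 13
f 12 13 3
f 13 1 14
f 13 14 3
f 14 1 15
f 14 15 3
f 15 1 16
f 15 16 3
f 16 1 17
f 16 17 3
f 17 1 2
f 17 2 3
f 18 29 23
f 18 23 19
f 18 19 25
f 18 25 28
f 18 28 29
f 19 23 27
f 23 29 22
f 29 28 20
f 28 25 24
f 25 19 26
f 21 27 22
f 21 22 20
f 21 20 24
f 21 24 26
f 21 26 27
f 22 27 23
f 20 22 29
f 24 20 28
f 26 24 25
f 27 26 19
f 31 33 30
f 34 31 30
f 30 33 32
f 32 34 30
f 31 37 33
f 35 31 34
f 35 37 31
f 33 37 32
f 36 34 32
f 32 37 36
f 36 35 34
f 37 35 36
f 39 38 42
f 39 42 40
f 40 42 43
f 40 43 41
f 42 38 44
f 42 44 43
f 43 44 45
f 43 45 41
f 44 38 46
f 44 46 45
f 45 46 47
f 45 47 41
f 46 38 48
f 46 48 47
f 47 48 49
f 47 49 41
f 48 38 50
f 48 50 49
f 49 50 51
f 49 51 41
f 50 38 52
f 50 52 51
f 51 52 53
f 51 53 41
f 52 38 54
f 52 54 53
f 53 54 55
f 53 55 41
f 54 38 56
f 54 56 55
f 55 56 57
f 55 57 41
f 56 38 58
f 56 58 57
f 57 58 59
f 57 59 41
f 58 38 60
f 58 60 59
f 59 60 61
f 59 61 41
f 60 38 62
f 60 62 61
f 61 62 63
f 61 63 41
f 62 38 39
f 62 39 63
f 63 39 40
f 63 40 41
f 65 64 67
f 65 67 66
f 67 64 68
f 67 68 66
f 68 64 69
f 68 69 66
f 69 64 70
f 69 70 66
f 70 64 71
f 70 71 66
f 71 64 72
f 71 72 66
f 72 64 73
f 72 73 66
f 73 64 74
f 73 74 66
f 74 64 75
f 74 75 66
f 75 64 76
f 75 76 66
f 76 64 77
f 76 77 66
f 77 64 78
f 77 78 66
f 78 64 65
f 78 65 66



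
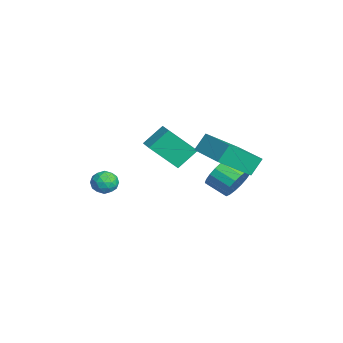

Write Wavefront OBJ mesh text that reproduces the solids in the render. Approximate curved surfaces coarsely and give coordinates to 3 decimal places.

v 1.064 0.575 0.53
v 0.741 1.119 1.343
v 0.601 2.119 -0.687
v 0.278 2.663 0.126
v 2.962 1.337 0.774
v 2.639 1.881 1.587
v 2.499 2.881 -0.443
v 2.176 3.425 0.37
v -1.578 2.978 -3.279
v -1.046 3.025 -2.469
v -1.731 2.188 -1.971
v -2.262 2.142 -2.781
v -1.354 3.319 -2.398
v -2.039 2.482 -1.901
v -1.706 3.545 -2.502
v -2.391 2.709 -2.005
v -2.033 3.66 -2.76
v -2.718 2.823 -2.263
v -2.27 3.639 -3.121
v -2.955 2.802 -2.623
v -2.37 3.487 -3.512
v -3.054 2.651 -3.015
v -2.312 3.235 -3.858
v -2.997 2.399 -3.36
v -2.109 2.932 -4.089
v -2.794 2.095 -3.591
v -1.801 2.638 -4.159
v -2.486 1.801 -3.662
v -1.449 2.411 -4.055
v -2.134 1.575 -3.558
v -1.122 2.297 -3.797
v -1.807 1.46 -3.3
v -0.885 2.318 -3.437
v -1.57 1.481 -2.939
v -0.786 2.469 -3.045
v -1.47 1.633 -2.548
v -0.843 2.721 -2.7
v -1.528 1.885 -2.202
v 0.671 -0.369 -0.486
v 0.653 -1.644 0.868
v 0.329 0.539 0.364
v 0.311 -0.737 1.718
v 1.529 -0.203 -0.318
v 1.511 -1.479 1.036
v 1.187 0.704 0.532
v 1.169 -0.571 1.886
v -1.995 -2.788 -3.067
v -1.651 -2.62 -2.488
v -1.469 -3.78 -3.092
v -1.125 -3.612 -2.513
v -1.808 -3.732 -2.489
v -2.133 -3.12 -2.473
v -0.987 -3.28 -3.107
v -1.312 -2.668 -3.091
v -1.028 -2.925 -2.513
v -1.536 -3.204 -2.13
v -1.584 -3.196 -3.45
v -2.092 -3.475 -3.067
v -1.869 -2.617 -2.775
v -1.251 -3.783 -2.805
v -1.652 -3.854 -2.79
v -1.45 -3.755 -2.45
v -2.153 -2.911 -2.766
v -1.951 -2.812 -2.426
v -2.043 -3.466 -2.427
v -1.169 -3.588 -3.154
v -0.967 -3.489 -2.814
v -1.67 -2.645 -3.13
v -1.468 -2.546 -2.79
v -1.077 -2.934 -3.153
v -1.301 -2.697 -2.449
v -0.992 -3.28 -2.464
v -0.91 -3.085 -2.813
v -1.102 -2.725 -2.804
v -1.599 -2.862 -2.225
v -1.29 -3.444 -2.24
v -1.691 -3.515 -2.225
v -1.883 -3.155 -2.216
v -1.233 -3.04 -2.239
v -1.83 -2.956 -3.34
v -1.521 -3.538 -3.355
v -1.237 -3.245 -3.364
v -1.429 -2.885 -3.355
v -2.128 -3.12 -3.116
v -1.819 -3.703 -3.131
v -2.018 -3.675 -2.776
v -2.21 -3.315 -2.767
v -1.887 -3.36 -3.341
f 2 4 1
f 5 2 1
f 1 4 3
f 3 5 1
f 2 8 4
f 6 2 5
f 6 8 2
f 4 8 3
f 7 5 3
f 3 8 7
f 7 6 5
f 8 6 7
f 10 9 13
f 10 13 11
f 11 13 14
f 11 14 12
f 13 9 15
f 13 15 14
f 14 15 16
f 14 16 12
f 15 9 17
f 15 17 16
f 16 17 18
f 16 18 12
f 17 9 19
f 17 19 18
f 18 19 20
f 18 20 12
f 19 9 21
f 19 21 20
f 20 21 22
f 20 22 12
f 21 9 23
f 21 23 22
f 22 23 24
f 22 24 12
f 23 9 25
f 23 25 24
f 24 25 26
f 24 26 12
f 25 9 27
f 25 27 26
f 26 27 28
f 26 28 12
f 27 9 29
f 27 29 28
f 28 29 30
f 28 30 12
f 29 9 31
f 29 31 30
f 30 31 32
f 30 32 12
f 31 9 33
f 31 33 32
f 32 33 34
f 32 34 12
f 33 9 35
f 33 35 34
f 34 35 36
f 34 36 12
f 35 9 37
f 35 37 36
f 36 37 38
f 36 38 12
f 37 9 10
f 37 10 38
f 38 10 11
f 38 11 12
f 40 42 39
f 43 40 39
f 39 42 41
f 41 43 39
f 40 46 42
f 44 40 43
f 44 46 40
f 42 46 41
f 45 43 41
f 41 46 45
f 45 44 43
f 46 44 45
f 47 84 63
f 84 58 87
f 63 87 52
f 84 87 63
f 47 63 59
f 63 52 64
f 59 64 48
f 63 64 59
f 47 59 68
f 59 48 69
f 68 69 54
f 59 69 68
f 47 68 80
f 68 54 83
f 80 83 57
f 68 83 80
f 47 80 84
f 80 57 88
f 84 88 58
f 80 88 84
f 48 64 75
f 64 52 78
f 75 78 56
f 64 78 75
f 52 87 65
f 87 58 86
f 65 86 51
f 87 86 65
f 58 88 85
f 88 57 81
f 85 81 49
f 88 81 85
f 57 83 82
f 83 54 70
f 82 70 53
f 83 70 82
f 54 69 74
f 69 48 71
f 74 71 55
f 69 71 74
f 50 76 62
f 76 56 77
f 62 77 51
f 76 77 62
f 50 62 60
f 62 51 61
f 60 61 49
f 62 61 60
f 50 60 67
f 60 49 66
f 67 66 53
f 60 66 67
f 50 67 72
f 67 53 73
f 72 73 55
f 67 73 72
f 50 72 76
f 72 55 79
f 76 79 56
f 72 79 76
f 51 77 65
f 77 56 78
f 65 78 52
f 77 78 65
f 49 61 85
f 61 51 86
f 85 86 58
f 61 86 85
f 53 66 82
f 66 49 81
f 82 81 57
f 66 81 82
f 55 73 74
f 73 53 70
f 74 70 54
f 73 70 74
f 56 79 75
f 79 55 71
f 75 71 48
f 79 71 75



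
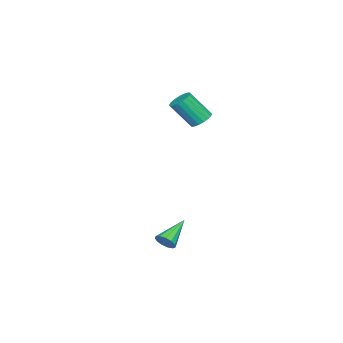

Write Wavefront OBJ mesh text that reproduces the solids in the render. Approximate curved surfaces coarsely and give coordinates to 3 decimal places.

v -4.047 0.942 1.861
v -3.439 1.379 1.988
v -2.964 0.256 3.586
v -3.573 -0.182 3.459
v -3.681 1.533 2.168
v -3.207 0.41 3.766
v -3.996 1.569 2.287
v -3.521 0.446 3.885
v -4.321 1.481 2.322
v -3.846 0.358 3.919
v -4.591 1.286 2.265
v -4.116 0.163 3.863
v -4.754 1.023 2.128
v -4.279 -0.1 3.726
v -4.777 0.744 1.939
v -4.302 -0.379 3.537
v -4.656 0.504 1.734
v -4.181 -0.619 3.332
v -4.413 0.35 1.554
v -3.939 -0.773 3.152
v -4.099 0.314 1.435
v -3.624 -0.809 3.033
v -3.774 0.402 1.401
v -3.299 -0.721 2.998
v -3.504 0.597 1.457
v -3.029 -0.526 3.055
v -3.341 0.86 1.594
v -2.866 -0.263 3.192
v -3.318 1.139 1.783
v -2.843 0.016 3.381
v 4.12 2.533 -3.999
v 4.415 3.022 -3.688
v 2.46 2.887 -2.981
v 4.263 3.167 -3.988
v 4.065 3.111 -4.291
v 3.885 2.872 -4.501
v 3.779 2.525 -4.552
v 3.782 2.18 -4.428
v 3.893 1.948 -4.167
v 4.075 1.901 -3.853
v 4.272 2.055 -3.586
v 4.421 2.361 -3.449
v 4.474 2.721 -3.487
f 2 1 5
f 2 5 3
f 3 5 6
f 3 6 4
f 5 1 7
f 5 7 6
f 6 7 8
f 6 8 4
f 7 1 9
f 7 9 8
f 8 9 10
f 8 10 4
f 9 1 11
f 9 11 10
f 10 11 12
f 10 12 4
f 11 1 13
f 11 13 12
f 12 13 14
f 12 14 4
f 13 1 15
f 13 15 14
f 14 15 16
f 14 16 4
f 15 1 17
f 15 17 16
f 16 17 18
f 16 18 4
f 17 1 19
f 17 19 18
f 18 19 20
f 18 20 4
f 19 1 21
f 19 21 20
f 20 21 22
f 20 22 4
f 21 1 23
f 21 23 22
f 22 23 24
f 22 24 4
f 23 1 25
f 23 25 24
f 24 25 26
f 24 26 4
f 25 1 27
f 25 27 26
f 26 27 28
f 26 28 4
f 27 1 29
f 27 29 28
f 28 29 30
f 28 30 4
f 29 1 2
f 29 2 30
f 30 2 3
f 30 3 4
f 32 31 34
f 32 34 33
f 34 31 35
f 34 35 33
f 35 31 36
f 35 36 33
f 36 31 37
f 36 37 33
f 37 31 38
f 37 38 33
f 38 31 39
f 38 39 33
f 39 31 40
f 39 40 33
f 40 31 41
f 40 41 33
f 41 31 42
f 41 42 33
f 42 31 43
f 42 43 33
f 43 31 32
f 43 32 33



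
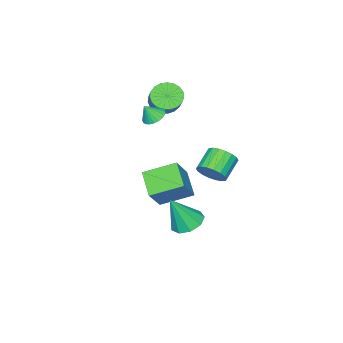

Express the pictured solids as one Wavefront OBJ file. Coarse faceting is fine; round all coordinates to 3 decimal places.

v -3.096 -3.17 2.217
v -2.63 -3.974 2.497
v -1.438 -2.813 3.843
v -1.904 -2.01 3.563
v -2.403 -3.848 2.188
v -1.211 -2.688 3.534
v -2.296 -3.606 1.884
v -1.104 -2.445 3.23
v -2.327 -3.288 1.638
v -1.135 -2.127 2.984
v -2.491 -2.95 1.491
v -1.299 -1.789 2.837
v -2.76 -2.65 1.471
v -1.568 -1.489 2.817
v -3.087 -2.44 1.579
v -1.895 -1.279 2.925
v -3.415 -2.356 1.797
v -2.223 -1.195 3.143
v -3.688 -2.413 2.089
v -2.497 -1.252 3.435
v -3.859 -2.601 2.402
v -2.668 -1.44 3.748
v -3.898 -2.888 2.683
v -2.706 -1.727 4.029
v -3.798 -3.223 2.884
v -2.606 -2.062 4.23
v -3.577 -3.549 2.969
v -2.385 -2.388 4.315
v -3.272 -3.81 2.925
v -2.081 -2.649 4.271
v -2.937 -3.96 2.758
v -1.746 -2.799 4.104
v 3.374 3.701 -1.725
v 4.14 3.221 -2.177
v 4.186 3.159 0.225
v 4.309 3.882 -2.063
v 4.04 4.457 -1.792
v 3.461 4.679 -1.489
v 2.84 4.444 -1.296
v 2.47 3.86 -1.304
v 2.523 3.203 -1.509
v 2.974 2.778 -1.815
v 3.612 2.786 -2.078
v -1.845 -3.044 -4.044
v -0.584 -2.799 -2.498
v -3.122 -1.525 -3.243
v -1.86 -1.279 -1.697
v -0.92 -1.761 -5.003
v 0.342 -1.515 -3.457
v -2.196 -0.241 -4.202
v -0.935 0.004 -2.656
v -0.523 -1.836 2.613
v 0.134 -1.59 2.347
v -0.037 -2.144 3.527
v 0.033 -1.35 2.481
v -0.152 -1.184 2.635
v -0.394 -1.118 2.786
v -0.655 -1.16 2.911
v -0.896 -1.306 2.99
v -1.081 -1.532 3.012
v -1.18 -1.804 2.973
v -1.18 -2.082 2.879
v -1.079 -2.321 2.745
v -0.894 -2.487 2.591
v -0.652 -2.554 2.44
v -0.391 -2.511 2.315
v -0.15 -2.366 2.236
v 0.035 -2.14 2.214
v 0.134 -1.867 2.253
v 0.125 2.774 0.043
v 0.616 2.861 0.828
v -0.654 2.672 1.642
v -1.145 2.586 0.857
v 0.504 3.251 0.745
v -0.765 3.062 1.56
v 0.318 3.547 0.523
v -0.951 3.358 1.338
v 0.093 3.689 0.206
v -1.176 3.501 1.021
v -0.125 3.651 -0.143
v -1.394 3.462 0.671
v -0.294 3.439 -0.456
v -1.563 3.25 0.359
v -0.38 3.095 -0.67
v -1.649 2.906 0.145
v -0.366 2.688 -0.742
v -1.636 2.499 0.072
v -0.255 2.298 -0.66
v -1.524 2.109 0.155
v -0.069 2.002 -0.438
v -1.338 1.813 0.377
v 0.156 1.859 -0.121
v -1.113 1.671 0.694
v 0.374 1.898 0.229
v -0.895 1.709 1.043
v 0.543 2.11 0.541
v -0.726 1.921 1.356
v 0.629 2.454 0.755
v -0.64 2.265 1.57
f 2 1 5
f 2 5 3
f 3 5 6
f 3 6 4
f 5 1 7
f 5 7 6
f 6 7 8
f 6 8 4
f 7 1 9
f 7 9 8
f 8 9 10
f 8 10 4
f 9 1 11
f 9 11 10
f 10 11 12
f 10 12 4
f 11 1 13
f 11 13 12
f 12 13 14
f 12 14 4
f 13 1 15
f 13 15 14
f 14 15 16
f 14 16 4
f 15 1 17
f 15 17 16
f 16 17 18
f 16 18 4
f 17 1 19
f 17 19 18
f 18 19 20
f 18 20 4
f 19 1 21
f 19 21 20
f 20 21 22
f 20 22 4
f 21 1 23
f 21 23 22
f 22 23 24
f 22 24 4
f 23 1 25
f 23 25 24
f 24 25 26
f 24 26 4
f 25 1 27
f 25 27 26
f 26 27 28
f 26 28 4
f 27 1 29
f 27 29 28
f 28 29 30
f 28 30 4
f 29 1 31
f 29 31 30
f 30 31 32
f 30 32 4
f 31 1 2
f 31 2 32
f 32 2 3
f 32 3 4
f 34 33 36
f 34 36 35
f 36 33 37
f 36 37 35
f 37 33 38
f 37 38 35
f 38 33 39
f 38 39 35
f 39 33 40
f 39 40 35
f 40 33 41
f 40 41 35
f 41 33 42
f 41 42 35
f 42 33 43
f 42 43 35
f 43 33 34
f 43 34 35
f 45 47 44
f 48 45 44
f 44 47 46
f 46 48 44
f 45 51 47
f 49 45 48
f 49 51 45
f 47 51 46
f 50 48 46
f 46 51 50
f 50 49 48
f 51 49 50
f 53 52 55
f 53 55 54
f 55 52 56
f 55 56 54
f 56 52 57
f 56 57 54
f 57 52 58
f 57 58 54
f 58 52 59
f 58 59 54
f 59 52 60
f 59 60 54
f 60 52 61
f 60 61 54
f 61 52 62
f 61 62 54
f 62 52 63
f 62 63 54
f 63 52 64
f 63 64 54
f 64 52 65
f 64 65 54
f 65 52 66
f 65 66 54
f 66 52 67
f 66 67 54
f 67 52 68
f 67 68 54
f 68 52 69
f 68 69 54
f 69 52 53
f 69 53 54
f 71 70 74
f 71 74 72
f 72 74 75
f 72 75 73
f 74 70 76
f 74 76 75
f 75 76 77
f 75 77 73
f 76 70 78
f 76 78 77
f 77 78 79
f 77 79 73
f 78 70 80
f 78 80 79
f 79 80 81
f 79 81 73
f 80 70 82
f 80 82 81
f 81 82 83
f 81 83 73
f 82 70 84
f 82 84 83
f 83 84 85
f 83 85 73
f 84 70 86
f 84 86 85
f 85 86 87
f 85 87 73
f 86 70 88
f 86 88 87
f 87 88 89
f 87 89 73
f 88 70 90
f 88 90 89
f 89 90 91
f 89 91 73
f 90 70 92
f 90 92 91
f 91 92 93
f 91 93 73
f 92 70 94
f 92 94 93
f 93 94 95
f 93 95 73
f 94 70 96
f 94 96 95
f 95 96 97
f 95 97 73
f 96 70 98
f 96 98 97
f 97 98 99
f 97 99 73
f 98 70 71
f 98 71 99
f 99 71 72
f 99 72 73



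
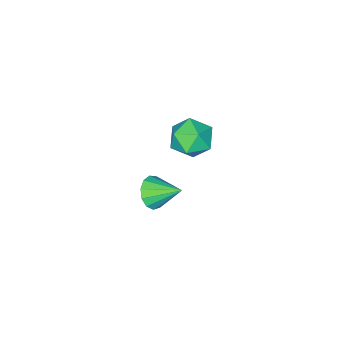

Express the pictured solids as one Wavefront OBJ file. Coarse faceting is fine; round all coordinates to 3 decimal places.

v 0.499 -1.218 -1.883
v 1.036 -1.372 -1.324
v 0.061 -0.042 -1.137
v 1.237 -1.109 -1.622
v 1.203 -0.88 -2.003
v 0.946 -0.759 -2.345
v 0.547 -0.783 -2.541
v 0.133 -0.946 -2.528
v -0.165 -1.195 -2.31
v -0.252 -1.451 -1.956
v -0.1 -1.634 -1.58
v 0.242 -1.684 -1.299
v 0.665 -1.587 -1.204
v 0.442 1.203 3.863
v 1.048 1.176 3.109
v -0.488 0.164 3.151
v 0.118 0.137 2.397
v 0.388 -0.236 3.248
v 0.962 0.406 3.688
v -0.402 0.934 2.572
v 0.172 1.576 3.012
v 0.526 1.01 2.311
v 1.014 0.287 2.729
v -0.454 1.053 3.531
v 0.034 0.33 3.949
f 2 1 4
f 2 4 3
f 4 1 5
f 4 5 3
f 5 1 6
f 5 6 3
f 6 1 7
f 6 7 3
f 7 1 8
f 7 8 3
f 8 1 9
f 8 9 3
f 9 1 10
f 9 10 3
f 10 1 11
f 10 11 3
f 11 1 12
f 11 12 3
f 12 1 13
f 12 13 3
f 13 1 2
f 13 2 3
f 14 25 19
f 14 19 15
f 14 15 21
f 14 21 24
f 14 24 25
f 15 19 23
f 19 25 18
f 25 24 16
f 24 21 20
f 21 15 22
f 17 23 18
f 17 18 16
f 17 16 20
f 17 20 22
f 17 22 23
f 18 23 19
f 16 18 25
f 20 16 24
f 22 20 21
f 23 22 15



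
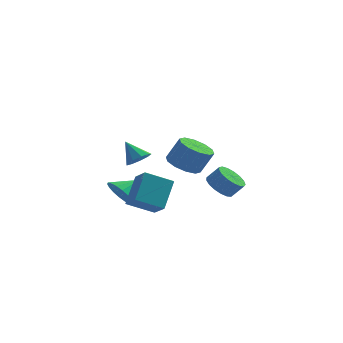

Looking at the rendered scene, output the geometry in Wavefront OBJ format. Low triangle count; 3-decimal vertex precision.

v -1.071 3.485 0.734
v -0.42 3.801 1.051
v -1.869 4.035 1.826
v -0.647 4.151 0.708
v -1.073 4.19 0.378
v -1.497 3.899 0.214
v -1.722 3.414 0.293
v -1.642 2.962 0.579
v -1.295 2.755 0.938
v -0.843 2.89 1.201
v -0.497 3.303 1.246
v 1.909 -2.122 2.729
v 2.591 -2.777 2.404
v 3.272 -2.714 3.706
v 2.591 -2.058 4.031
v 2.794 -2.209 2.271
v 3.475 -2.146 3.572
v 2.659 -1.607 2.312
v 3.34 -1.544 3.613
v 2.237 -1.202 2.513
v 2.919 -1.139 3.814
v 1.691 -1.148 2.797
v 2.372 -1.085 4.098
v 1.228 -1.466 3.054
v 1.909 -1.403 4.356
v 1.025 -2.034 3.188
v 1.706 -1.971 4.489
v 1.16 -2.636 3.147
v 1.841 -2.573 4.448
v 1.581 -3.041 2.946
v 2.263 -2.978 4.247
v 2.128 -3.095 2.662
v 2.809 -3.032 3.963
v 0.567 -3.194 -0.252
v -0.859 -3.57 0.463
v 0.92 -1.906 1.127
v -0.507 -2.283 1.843
v 1.167 -4.117 0.457
v -0.26 -4.494 1.173
v 1.519 -2.83 1.837
v 0.093 -3.206 2.552
v 3.593 -0.102 0.395
v 4.177 0.385 -0.104
v 4.831 0.389 0.665
v 4.247 -0.098 1.165
v 3.937 0.686 0.098
v 4.591 0.691 0.868
v 3.618 0.807 0.369
v 4.272 0.811 1.139
v 3.293 0.72 0.646
v 3.947 0.724 1.415
v 3.037 0.444 0.865
v 3.691 0.448 1.634
v 2.908 0.043 0.977
v 3.562 0.047 1.746
v 2.936 -0.391 0.955
v 3.59 -0.387 1.725
v 3.115 -0.759 0.805
v 3.769 -0.755 1.575
v 3.403 -0.977 0.562
v 4.057 -0.972 1.331
v 3.735 -0.994 0.28
v 4.389 -0.989 1.049
v 4.034 -0.807 0.024
v 4.688 -0.802 0.794
v 4.232 -0.458 -0.146
v 4.886 -0.454 0.623
v 4.284 -0.028 -0.192
v 4.938 -0.024 0.577
v -1.492 -0.656 -0.117
v -0.81 -0.76 -0.868
v -0.568 0.116 0.617
v -1.033 -0.382 -0.985
v -1.346 -0.058 -0.93
v -1.689 0.147 -0.714
v -1.992 0.194 -0.38
v -2.197 0.072 0.007
v -2.262 -0.195 0.369
v -2.174 -0.552 0.635
v -1.952 -0.93 0.752
v -1.638 -1.254 0.697
v -1.296 -1.459 0.481
v -0.993 -1.505 0.146
v -0.788 -1.383 -0.24
v -0.723 -1.117 -0.602
f 2 1 4
f 2 4 3
f 4 1 5
f 4 5 3
f 5 1 6
f 5 6 3
f 6 1 7
f 6 7 3
f 7 1 8
f 7 8 3
f 8 1 9
f 8 9 3
f 9 1 10
f 9 10 3
f 10 1 11
f 10 11 3
f 11 1 2
f 11 2 3
f 13 12 16
f 13 16 14
f 14 16 17
f 14 17 15
f 16 12 18
f 16 18 17
f 17 18 19
f 17 19 15
f 18 12 20
f 18 20 19
f 19 20 21
f 19 21 15
f 20 12 22
f 20 22 21
f 21 22 23
f 21 23 15
f 22 12 24
f 22 24 23
f 23 24 25
f 23 25 15
f 24 12 26
f 24 26 25
f 25 26 27
f 25 27 15
f 26 12 28
f 26 28 27
f 27 28 29
f 27 29 15
f 28 12 30
f 28 30 29
f 29 30 31
f 29 31 15
f 30 12 32
f 30 32 31
f 31 32 33
f 31 33 15
f 32 12 13
f 32 13 33
f 33 13 14
f 33 14 15
f 35 37 34
f 38 35 34
f 34 37 36
f 36 38 34
f 35 41 37
f 39 35 38
f 39 41 35
f 37 41 36
f 40 38 36
f 36 41 40
f 40 39 38
f 41 39 40
f 43 42 46
f 43 46 44
f 44 46 47
f 44 47 45
f 46 42 48
f 46 48 47
f 47 48 49
f 47 49 45
f 48 42 50
f 48 50 49
f 49 50 51
f 49 51 45
f 50 42 52
f 50 52 51
f 51 52 53
f 51 53 45
f 52 42 54
f 52 54 53
f 53 54 55
f 53 55 45
f 54 42 56
f 54 56 55
f 55 56 57
f 55 57 45
f 56 42 58
f 56 58 57
f 57 58 59
f 57 59 45
f 58 42 60
f 58 60 59
f 59 60 61
f 59 61 45
f 60 42 62
f 60 62 61
f 61 62 63
f 61 63 45
f 62 42 64
f 62 64 63
f 63 64 65
f 63 65 45
f 64 42 66
f 64 66 65
f 65 66 67
f 65 67 45
f 66 42 68
f 66 68 67
f 67 68 69
f 67 69 45
f 68 42 43
f 68 43 69
f 69 43 44
f 69 44 45
f 71 70 73
f 71 73 72
f 73 70 74
f 73 74 72
f 74 70 75
f 74 75 72
f 75 70 76
f 75 76 72
f 76 70 77
f 76 77 72
f 77 70 78
f 77 78 72
f 78 70 79
f 78 79 72
f 79 70 80
f 79 80 72
f 80 70 81
f 80 81 72
f 81 70 82
f 81 82 72
f 82 70 83
f 82 83 72
f 83 70 84
f 83 84 72
f 84 70 85
f 84 85 72
f 85 70 71
f 85 71 72



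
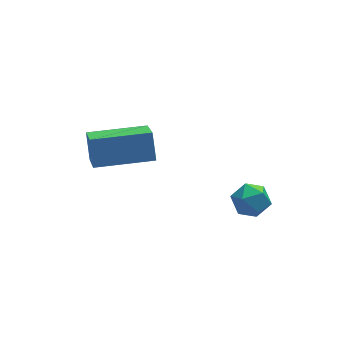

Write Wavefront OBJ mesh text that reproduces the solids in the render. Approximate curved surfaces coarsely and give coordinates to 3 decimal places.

v 2.784 2.106 -0.634
v 3.35 1.778 -0.347
v 2.27 1.082 -0.793
v 2.836 0.754 -0.506
v 2.409 1.153 -0.095
v 2.727 1.786 0.003
v 2.893 1.074 -1.143
v 3.211 1.707 -1.045
v 3.418 1.139 -0.662
v 3.119 1.189 -0.014
v 2.501 1.671 -1.126
v 2.202 1.721 -0.478
v -2.001 2.982 1.039
v -1.948 3.609 1.892
v -1.806 4.337 0.031
v -1.753 4.964 0.884
v 0.013 2.736 1.096
v 0.066 3.363 1.949
v 0.208 4.091 0.088
v 0.261 4.718 0.941
f 1 12 6
f 1 6 2
f 1 2 8
f 1 8 11
f 1 11 12
f 2 6 10
f 6 12 5
f 12 11 3
f 11 8 7
f 8 2 9
f 4 10 5
f 4 5 3
f 4 3 7
f 4 7 9
f 4 9 10
f 5 10 6
f 3 5 12
f 7 3 11
f 9 7 8
f 10 9 2
f 14 16 13
f 17 14 13
f 13 16 15
f 15 17 13
f 14 20 16
f 18 14 17
f 18 20 14
f 16 20 15
f 19 17 15
f 15 20 19
f 19 18 17
f 20 18 19



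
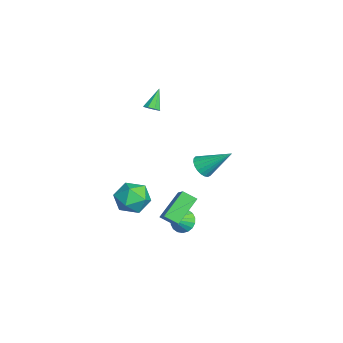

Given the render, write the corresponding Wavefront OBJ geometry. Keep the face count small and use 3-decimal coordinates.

v -1.321 -2.657 -2.929
v -0.212 -2.728 -3.351
v -1.848 -4.112 -4.069
v -0.739 -4.183 -4.491
v -0.969 -4.495 -3.367
v -0.643 -3.595 -2.663
v -1.417 -3.245 -4.757
v -1.091 -2.345 -4.053
v -0.272 -3.091 -4.481
v 0.005 -3.864 -3.622
v -2.065 -2.976 -3.798
v -1.788 -3.749 -2.939
v 2.333 -0.337 -1.71
v 2.07 -1.096 -1.24
v 3.478 -0.181 -0.818
v 3.215 -0.939 -0.348
v 3.405 -1.441 -2.892
v 3.142 -2.199 -2.422
v 4.55 -1.284 -2
v 4.287 -2.043 -1.53
v -1.606 -2.242 3.285
v -1.166 -2.097 3.522
v -2.374 -1.758 4.415
v -1.319 -1.809 3.294
v -1.639 -1.774 3.061
v -1.94 -2.014 2.959
v -2.045 -2.388 3.048
v -1.892 -2.676 3.276
v -1.572 -2.71 3.509
v -1.271 -2.471 3.611
v 1.291 -0.755 -4.196
v 1.953 -0.523 -4.602
v 2.009 -1.485 -3.444
v 1.929 -0.277 -4.34
v 1.779 -0.125 -4.049
v 1.533 -0.098 -3.787
v 1.238 -0.201 -3.607
v 0.954 -0.414 -3.543
v 0.737 -0.694 -3.608
v 0.63 -0.986 -3.79
v 0.654 -1.233 -4.052
v 0.804 -1.384 -4.342
v 1.05 -1.411 -4.604
v 1.345 -1.308 -4.785
v 1.628 -1.095 -4.849
v 1.846 -0.815 -4.783
v -2.807 0.737 -2.513
v -2.525 1.17 -3.138
v -2.273 2.363 -1.147
v -2.848 1.266 -3.126
v -3.163 1.27 -3.008
v -3.417 1.183 -2.805
v -3.566 1.018 -2.551
v -3.583 0.805 -2.291
v -3.466 0.58 -2.069
v -3.235 0.382 -1.924
v -2.93 0.246 -1.881
v -2.603 0.195 -1.948
v -2.312 0.237 -2.112
v -2.107 0.366 -2.345
v -2.022 0.559 -2.608
v -2.073 0.783 -2.854
v -2.251 0.999 -3.042
f 1 12 6
f 1 6 2
f 1 2 8
f 1 8 11
f 1 11 12
f 2 6 10
f 6 12 5
f 12 11 3
f 11 8 7
f 8 2 9
f 4 10 5
f 4 5 3
f 4 3 7
f 4 7 9
f 4 9 10
f 5 10 6
f 3 5 12
f 7 3 11
f 9 7 8
f 10 9 2
f 14 16 13
f 17 14 13
f 13 16 15
f 15 17 13
f 14 20 16
f 18 14 17
f 18 20 14
f 16 20 15
f 19 17 15
f 15 20 19
f 19 18 17
f 20 18 19
f 22 21 24
f 22 24 23
f 24 21 25
f 24 25 23
f 25 21 26
f 25 26 23
f 26 21 27
f 26 27 23
f 27 21 28
f 27 28 23
f 28 21 29
f 28 29 23
f 29 21 30
f 29 30 23
f 30 21 22
f 30 22 23
f 32 31 34
f 32 34 33
f 34 31 35
f 34 35 33
f 35 31 36
f 35 36 33
f 36 31 37
f 36 37 33
f 37 31 38
f 37 38 33
f 38 31 39
f 38 39 33
f 39 31 40
f 39 40 33
f 40 31 41
f 40 41 33
f 41 31 42
f 41 42 33
f 42 31 43
f 42 43 33
f 43 31 44
f 43 44 33
f 44 31 45
f 44 45 33
f 45 31 46
f 45 46 33
f 46 31 32
f 46 32 33
f 48 47 50
f 48 50 49
f 50 47 51
f 50 51 49
f 51 47 52
f 51 52 49
f 52 47 53
f 52 53 49
f 53 47 54
f 53 54 49
f 54 47 55
f 54 55 49
f 55 47 56
f 55 56 49
f 56 47 57
f 56 57 49
f 57 47 58
f 57 58 49
f 58 47 59
f 58 59 49
f 59 47 60
f 59 60 49
f 60 47 61
f 60 61 49
f 61 47 62
f 61 62 49
f 62 47 63
f 62 63 49
f 63 47 48
f 63 48 49



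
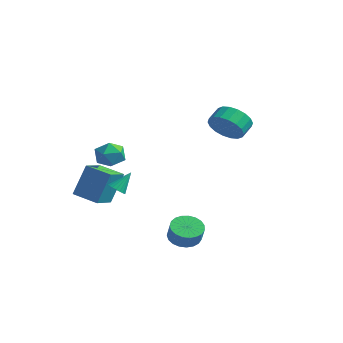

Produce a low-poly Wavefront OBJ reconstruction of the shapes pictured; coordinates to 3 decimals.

v 2.683 -0.908 -4.23
v 3.106 -1.588 -4.641
v 3.62 -1.812 -3.741
v 3.197 -1.132 -3.33
v 3.339 -1.302 -4.703
v 3.854 -1.526 -3.803
v 3.459 -0.948 -4.683
v 3.973 -1.172 -3.784
v 3.445 -0.587 -4.585
v 3.959 -0.811 -3.686
v 3.299 -0.282 -4.426
v 3.813 -0.505 -3.526
v 3.046 -0.085 -4.233
v 3.56 -0.308 -3.333
v 2.731 -0.03 -4.039
v 3.245 -0.254 -3.139
v 2.407 -0.127 -3.878
v 2.921 -0.351 -2.978
v 2.131 -0.359 -3.778
v 2.645 -0.583 -2.878
v 1.951 -0.686 -3.756
v 2.465 -0.91 -2.857
v 1.897 -1.052 -3.816
v 2.411 -1.275 -2.917
v 1.979 -1.392 -3.948
v 2.493 -1.616 -3.048
v 2.183 -1.649 -4.128
v 2.697 -1.873 -3.228
v 2.473 -1.778 -4.326
v 2.987 -2.002 -3.426
v 2.8 -1.756 -4.507
v 3.314 -1.98 -3.608
v -1.901 -1.782 -2.047
v -1.579 -1.434 -2.381
v -1.699 -0.938 -0.973
v -1.8 -1.342 -2.411
v -2.038 -1.327 -2.379
v -2.253 -1.39 -2.289
v -2.407 -1.521 -2.157
v -2.473 -1.697 -2.006
v -2.441 -1.887 -1.862
v -2.315 -2.06 -1.75
v -2.117 -2.184 -1.689
v -1.882 -2.239 -1.69
v -1.651 -2.215 -1.753
v -1.462 -2.116 -1.866
v -1.35 -1.959 -2.011
v -1.333 -1.772 -2.162
v -1.414 -1.586 -2.292
v -4.289 -2.862 -2.829
v -4.062 -2.13 -0.863
v -4.851 -1.539 -3.257
v -4.624 -0.807 -1.291
v -2.816 -2.353 -3.189
v -2.589 -1.621 -1.223
v -3.378 -1.03 -3.617
v -3.151 -0.298 -1.651
v -2.958 -0.919 -0.04
v -2.036 -1.049 -0.129
v -3.084 -2.271 0.629
v -2.162 -2.401 0.54
v -2.487 -1.754 1.132
v -2.41 -0.918 0.718
v -2.71 -2.402 -0.218
v -2.633 -1.566 -0.632
v -1.883 -1.965 -0.24
v -1.745 -1.565 0.595
v -3.375 -1.755 -0.095
v -3.237 -1.355 0.74
v 0.637 3.573 1.91
v 1.702 3.759 2.054
v 1.487 4.573 2.593
v 0.423 4.387 2.45
v 1.604 4.003 1.646
v 1.389 4.817 2.186
v 1.314 4.162 1.291
v 1.099 4.976 1.831
v 0.89 4.205 1.058
v 0.675 5.019 1.598
v 0.417 4.122 0.995
v 0.202 4.936 1.534
v -0.013 3.93 1.112
v -0.228 4.744 1.652
v -0.314 3.668 1.388
v -0.529 4.482 1.927
v -0.427 3.387 1.767
v -0.642 4.201 2.306
v -0.329 3.143 2.174
v -0.544 3.957 2.714
v -0.039 2.984 2.529
v -0.254 3.798 3.069
v 0.385 2.941 2.762
v 0.17 3.755 3.302
v 0.858 3.024 2.826
v 0.643 3.838 3.365
v 1.288 3.216 2.708
v 1.073 4.03 3.248
v 1.589 3.478 2.433
v 1.374 4.292 2.972
f 2 1 5
f 2 5 3
f 3 5 6
f 3 6 4
f 5 1 7
f 5 7 6
f 6 7 8
f 6 8 4
f 7 1 9
f 7 9 8
f 8 9 10
f 8 10 4
f 9 1 11
f 9 11 10
f 10 11 12
f 10 12 4
f 11 1 13
f 11 13 12
f 12 13 14
f 12 14 4
f 13 1 15
f 13 15 14
f 14 15 16
f 14 16 4
f 15 1 17
f 15 17 16
f 16 17 18
f 16 18 4
f 17 1 19
f 17 19 18
f 18 19 20
f 18 20 4
f 19 1 21
f 19 21 20
f 20 21 22
f 20 22 4
f 21 1 23
f 21 23 22
f 22 23 24
f 22 24 4
f 23 1 25
f 23 25 24
f 24 25 26
f 24 26 4
f 25 1 27
f 25 27 26
f 26 27 28
f 26 28 4
f 27 1 29
f 27 29 28
f 28 29 30
f 28 30 4
f 29 1 31
f 29 31 30
f 30 31 32
f 30 32 4
f 31 1 2
f 31 2 32
f 32 2 3
f 32 3 4
f 34 33 36
f 34 36 35
f 36 33 37
f 36 37 35
f 37 33 38
f 37 38 35
f 38 33 39
f 38 39 35
f 39 33 40
f 39 40 35
f 40 33 41
f 40 41 35
f 41 33 42
f 41 42 35
f 42 33 43
f 42 43 35
f 43 33 44
f 43 44 35
f 44 33 45
f 44 45 35
f 45 33 46
f 45 46 35
f 46 33 47
f 46 47 35
f 47 33 48
f 47 48 35
f 48 33 49
f 48 49 35
f 49 33 34
f 49 34 35
f 51 53 50
f 54 51 50
f 50 53 52
f 52 54 50
f 51 57 53
f 55 51 54
f 55 57 51
f 53 57 52
f 56 54 52
f 52 57 56
f 56 55 54
f 57 55 56
f 58 69 63
f 58 63 59
f 58 59 65
f 58 65 68
f 58 68 69
f 59 63 67
f 63 69 62
f 69 68 60
f 68 65 64
f 65 59 66
f 61 67 62
f 61 62 60
f 61 60 64
f 61 64 66
f 61 66 67
f 62 67 63
f 60 62 69
f 64 60 68
f 66 64 65
f 67 66 59
f 71 70 74
f 71 74 72
f 72 74 75
f 72 75 73
f 74 70 76
f 74 76 75
f 75 76 77
f 75 77 73
f 76 70 78
f 76 78 77
f 77 78 79
f 77 79 73
f 78 70 80
f 78 80 79
f 79 80 81
f 79 81 73
f 80 70 82
f 80 82 81
f 81 82 83
f 81 83 73
f 82 70 84
f 82 84 83
f 83 84 85
f 83 85 73
f 84 70 86
f 84 86 85
f 85 86 87
f 85 87 73
f 86 70 88
f 86 88 87
f 87 88 89
f 87 89 73
f 88 70 90
f 88 90 89
f 89 90 91
f 89 91 73
f 90 70 92
f 90 92 91
f 91 92 93
f 91 93 73
f 92 70 94
f 92 94 93
f 93 94 95
f 93 95 73
f 94 70 96
f 94 96 95
f 95 96 97
f 95 97 73
f 96 70 98
f 96 98 97
f 97 98 99
f 97 99 73
f 98 70 71
f 98 71 99
f 99 71 72
f 99 72 73



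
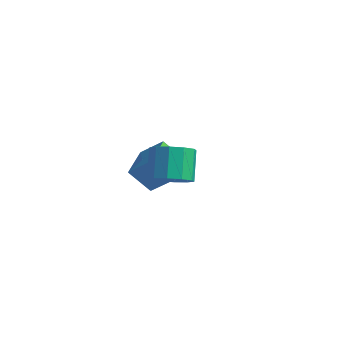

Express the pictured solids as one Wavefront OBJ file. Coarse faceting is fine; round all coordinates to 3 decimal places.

v -1.318 1.139 -3.545
v -1.742 1.349 -2.888
v -1.439 2.711 -4.126
v -1.863 2.921 -3.469
v -0.537 1.359 -3.111
v -0.961 1.569 -2.454
v -0.658 2.931 -3.692
v -1.082 3.141 -3.035
v -0.301 -2.445 -0.564
v 0.829 -2.087 0.525
v -1.013 -0.691 -0.403
v 0.117 -0.333 0.687
v 0.663 -1.947 -1.727
v 1.793 -1.589 -0.637
v -0.049 -0.193 -1.565
v 1.081 0.165 -0.476
v 3.484 -3.9 1.408
v 4.486 -3.602 1.682
v 3.837 -2.642 3.007
v 2.836 -2.94 2.732
v 4.251 -3.157 1.244
v 3.602 -2.197 2.569
v 3.723 -2.995 0.869
v 3.074 -2.035 2.193
v 3.104 -3.179 0.699
v 2.456 -2.219 2.024
v 2.631 -3.639 0.8
v 1.982 -2.678 2.125
v 2.483 -4.198 1.133
v 1.834 -3.238 2.458
v 2.718 -4.643 1.571
v 2.069 -3.683 2.896
v 3.246 -4.805 1.947
v 2.597 -3.845 3.271
v 3.864 -4.621 2.116
v 3.216 -3.661 3.441
v 4.338 -4.162 2.015
v 3.689 -3.201 3.34
f 2 4 1
f 5 2 1
f 1 4 3
f 3 5 1
f 2 8 4
f 6 2 5
f 6 8 2
f 4 8 3
f 7 5 3
f 3 8 7
f 7 6 5
f 8 6 7
f 10 12 9
f 13 10 9
f 9 12 11
f 11 13 9
f 10 16 12
f 14 10 13
f 14 16 10
f 12 16 11
f 15 13 11
f 11 16 15
f 15 14 13
f 16 14 15
f 18 17 21
f 18 21 19
f 19 21 22
f 19 22 20
f 21 17 23
f 21 23 22
f 22 23 24
f 22 24 20
f 23 17 25
f 23 25 24
f 24 25 26
f 24 26 20
f 25 17 27
f 25 27 26
f 26 27 28
f 26 28 20
f 27 17 29
f 27 29 28
f 28 29 30
f 28 30 20
f 29 17 31
f 29 31 30
f 30 31 32
f 30 32 20
f 31 17 33
f 31 33 32
f 32 33 34
f 32 34 20
f 33 17 35
f 33 35 34
f 34 35 36
f 34 36 20
f 35 17 37
f 35 37 36
f 36 37 38
f 36 38 20
f 37 17 18
f 37 18 38
f 38 18 19
f 38 19 20

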